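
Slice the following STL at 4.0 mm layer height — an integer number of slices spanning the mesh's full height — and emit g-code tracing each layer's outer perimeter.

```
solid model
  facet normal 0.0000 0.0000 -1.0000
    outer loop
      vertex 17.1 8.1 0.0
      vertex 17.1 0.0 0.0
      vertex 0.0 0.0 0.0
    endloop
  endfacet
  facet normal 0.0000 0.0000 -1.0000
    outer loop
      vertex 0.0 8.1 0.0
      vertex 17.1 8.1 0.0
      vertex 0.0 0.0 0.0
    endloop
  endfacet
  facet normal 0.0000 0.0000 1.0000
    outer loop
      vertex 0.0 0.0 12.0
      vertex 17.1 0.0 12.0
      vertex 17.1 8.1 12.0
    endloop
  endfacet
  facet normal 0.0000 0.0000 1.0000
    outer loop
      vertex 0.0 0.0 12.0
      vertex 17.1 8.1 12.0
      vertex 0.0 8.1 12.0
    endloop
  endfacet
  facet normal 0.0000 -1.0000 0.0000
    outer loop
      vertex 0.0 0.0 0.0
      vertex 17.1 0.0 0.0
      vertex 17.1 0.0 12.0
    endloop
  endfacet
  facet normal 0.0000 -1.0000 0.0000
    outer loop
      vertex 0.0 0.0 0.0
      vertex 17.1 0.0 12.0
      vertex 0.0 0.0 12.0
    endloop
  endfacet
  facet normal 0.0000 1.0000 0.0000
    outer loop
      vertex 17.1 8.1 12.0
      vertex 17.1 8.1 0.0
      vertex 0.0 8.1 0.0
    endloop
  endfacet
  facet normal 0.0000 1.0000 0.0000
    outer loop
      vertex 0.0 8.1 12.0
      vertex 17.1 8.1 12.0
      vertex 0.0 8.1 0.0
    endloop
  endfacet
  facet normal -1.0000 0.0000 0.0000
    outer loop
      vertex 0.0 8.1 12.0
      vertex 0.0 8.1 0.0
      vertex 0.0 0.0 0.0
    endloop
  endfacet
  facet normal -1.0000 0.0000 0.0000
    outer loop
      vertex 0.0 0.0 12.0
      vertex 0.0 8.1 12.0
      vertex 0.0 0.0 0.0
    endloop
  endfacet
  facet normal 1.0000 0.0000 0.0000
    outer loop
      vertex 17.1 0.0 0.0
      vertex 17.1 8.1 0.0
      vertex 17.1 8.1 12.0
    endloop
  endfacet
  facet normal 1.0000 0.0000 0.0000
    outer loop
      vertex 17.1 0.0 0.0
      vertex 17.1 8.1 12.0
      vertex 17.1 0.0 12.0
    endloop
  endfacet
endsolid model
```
; perimeter-only toolpath
G21 ; units = mm
G90 ; absolute positioning
G28 ; home
; layer 1
G0 Z4.0
G0 X0.0 Y0.0
G1 X17.1 Y0.0
G1 X17.1 Y8.1
G1 X0.0 Y8.1
G1 X0.0 Y0.0
; layer 2
G0 Z8.0
G0 X0.0 Y0.0
G1 X17.1 Y0.0
G1 X17.1 Y8.1
G1 X0.0 Y8.1
G1 X0.0 Y0.0
; layer 3
G0 Z12.0
G0 X0.0 Y0.0
G1 X17.1 Y0.0
G1 X17.1 Y8.1
G1 X0.0 Y8.1
G1 X0.0 Y0.0
M2 ; end

The solid is a rectangular box, roughly 17.1 × 8.1 mm footprint and 12 mm tall. Slicing at Δz = 4.0 mm — 3 equal slices spanning the solid's height, so layer i sits at z = i·h/3 — gives 3 non-empty perimeters. Each is a 4-segment closed polygon; G0 lifts to the layer z and rapids to the start vertex, then G1 traces the edges.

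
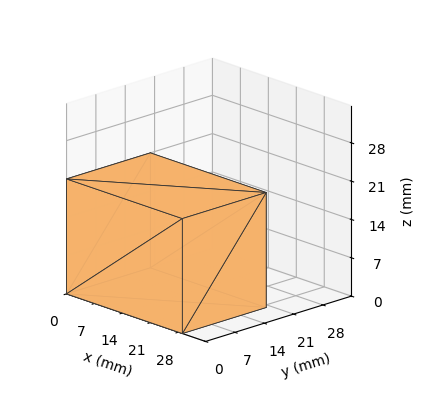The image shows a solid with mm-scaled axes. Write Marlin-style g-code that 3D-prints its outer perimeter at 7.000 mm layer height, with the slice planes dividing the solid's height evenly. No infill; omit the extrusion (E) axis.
Reading the render: the shape is a rectangular box, roughly 29 × 20 mm footprint and 21 mm tall (dimensions read to the nearest mm from the axis ticks). For the g-code, the solid's height is divided into equal slices at the stated Δz and each level perimeter traced with G1 moves after a G0 lift.

; perimeter-only toolpath
G21 ; units = mm
G90 ; absolute positioning
G28 ; home
; layer 1
G0 Z7.000
G0 X0.000 Y0.000
G1 X29.000 Y0.000
G1 X29.000 Y20.000
G1 X0.000 Y20.000
G1 X0.000 Y0.000
; layer 2
G0 Z14.000
G0 X0.000 Y0.000
G1 X29.000 Y0.000
G1 X29.000 Y20.000
G1 X0.000 Y20.000
G1 X0.000 Y0.000
; layer 3
G0 Z21.000
G0 X0.000 Y0.000
G1 X29.000 Y0.000
G1 X29.000 Y20.000
G1 X0.000 Y20.000
G1 X0.000 Y0.000
M2 ; end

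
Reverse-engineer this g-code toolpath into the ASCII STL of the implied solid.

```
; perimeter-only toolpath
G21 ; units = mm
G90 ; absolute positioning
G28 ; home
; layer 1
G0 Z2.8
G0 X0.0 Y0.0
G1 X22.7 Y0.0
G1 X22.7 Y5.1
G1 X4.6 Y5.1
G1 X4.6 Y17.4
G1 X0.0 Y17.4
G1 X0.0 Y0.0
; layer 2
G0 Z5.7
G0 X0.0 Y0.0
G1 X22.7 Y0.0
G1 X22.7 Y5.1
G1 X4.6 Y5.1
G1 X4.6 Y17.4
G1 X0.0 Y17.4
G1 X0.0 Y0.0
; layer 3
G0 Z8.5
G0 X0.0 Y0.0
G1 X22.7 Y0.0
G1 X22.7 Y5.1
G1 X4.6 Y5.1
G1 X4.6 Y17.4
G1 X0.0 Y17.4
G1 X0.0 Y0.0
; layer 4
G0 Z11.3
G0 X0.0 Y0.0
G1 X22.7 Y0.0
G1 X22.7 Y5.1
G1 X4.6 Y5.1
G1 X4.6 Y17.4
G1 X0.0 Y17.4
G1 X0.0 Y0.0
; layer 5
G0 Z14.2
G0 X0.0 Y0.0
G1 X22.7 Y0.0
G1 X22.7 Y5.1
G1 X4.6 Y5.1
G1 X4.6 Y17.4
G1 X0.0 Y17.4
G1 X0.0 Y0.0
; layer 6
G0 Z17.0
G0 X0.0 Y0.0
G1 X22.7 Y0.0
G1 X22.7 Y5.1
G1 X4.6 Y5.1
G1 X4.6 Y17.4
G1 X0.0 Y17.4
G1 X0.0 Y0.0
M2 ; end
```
solid part
  facet normal 0.0000 0.0000 -1.0000
    outer loop
      vertex 22.7 5.1 0.0
      vertex 22.7 0.0 0.0
      vertex 0.0 0.0 0.0
    endloop
  endfacet
  facet normal 0.0000 0.0000 -1.0000
    outer loop
      vertex 4.6 5.1 0.0
      vertex 22.7 5.1 0.0
      vertex 0.0 0.0 0.0
    endloop
  endfacet
  facet normal 0.0000 0.0000 -1.0000
    outer loop
      vertex 4.6 17.4 0.0
      vertex 4.6 5.1 0.0
      vertex 0.0 0.0 0.0
    endloop
  endfacet
  facet normal 0.0000 0.0000 -1.0000
    outer loop
      vertex 0.0 17.4 0.0
      vertex 4.6 17.4 0.0
      vertex 0.0 0.0 0.0
    endloop
  endfacet
  facet normal 0.0000 0.0000 1.0000
    outer loop
      vertex 0.0 0.0 17.0
      vertex 22.7 0.0 17.0
      vertex 22.7 5.1 17.0
    endloop
  endfacet
  facet normal 0.0000 0.0000 1.0000
    outer loop
      vertex 0.0 0.0 17.0
      vertex 22.7 5.1 17.0
      vertex 4.6 5.1 17.0
    endloop
  endfacet
  facet normal 0.0000 0.0000 1.0000
    outer loop
      vertex 0.0 0.0 17.0
      vertex 4.6 5.1 17.0
      vertex 4.6 17.4 17.0
    endloop
  endfacet
  facet normal 0.0000 0.0000 1.0000
    outer loop
      vertex 0.0 0.0 17.0
      vertex 4.6 17.4 17.0
      vertex 0.0 17.4 17.0
    endloop
  endfacet
  facet normal 0.0000 -1.0000 0.0000
    outer loop
      vertex 0.0 0.0 0.0
      vertex 22.7 0.0 0.0
      vertex 22.7 0.0 17.0
    endloop
  endfacet
  facet normal 0.0000 -1.0000 0.0000
    outer loop
      vertex 0.0 0.0 0.0
      vertex 22.7 0.0 17.0
      vertex 0.0 0.0 17.0
    endloop
  endfacet
  facet normal 1.0000 0.0000 0.0000
    outer loop
      vertex 22.7 0.0 0.0
      vertex 22.7 5.1 0.0
      vertex 22.7 5.1 17.0
    endloop
  endfacet
  facet normal 1.0000 0.0000 0.0000
    outer loop
      vertex 22.7 0.0 0.0
      vertex 22.7 5.1 17.0
      vertex 22.7 0.0 17.0
    endloop
  endfacet
  facet normal 0.0000 1.0000 0.0000
    outer loop
      vertex 22.7 5.1 0.0
      vertex 4.6 5.1 0.0
      vertex 4.6 5.1 17.0
    endloop
  endfacet
  facet normal 0.0000 1.0000 0.0000
    outer loop
      vertex 22.7 5.1 0.0
      vertex 4.6 5.1 17.0
      vertex 22.7 5.1 17.0
    endloop
  endfacet
  facet normal 1.0000 0.0000 0.0000
    outer loop
      vertex 4.6 5.1 0.0
      vertex 4.6 17.4 0.0
      vertex 4.6 17.4 17.0
    endloop
  endfacet
  facet normal 1.0000 0.0000 0.0000
    outer loop
      vertex 4.6 5.1 0.0
      vertex 4.6 17.4 17.0
      vertex 4.6 5.1 17.0
    endloop
  endfacet
  facet normal 0.0000 1.0000 0.0000
    outer loop
      vertex 4.6 17.4 0.0
      vertex 0.0 17.4 0.0
      vertex 0.0 17.4 17.0
    endloop
  endfacet
  facet normal 0.0000 1.0000 0.0000
    outer loop
      vertex 4.6 17.4 0.0
      vertex 0.0 17.4 17.0
      vertex 4.6 17.4 17.0
    endloop
  endfacet
  facet normal -1.0000 0.0000 0.0000
    outer loop
      vertex 0.0 17.4 0.0
      vertex 0.0 0.0 0.0
      vertex 0.0 0.0 17.0
    endloop
  endfacet
  facet normal -1.0000 0.0000 0.0000
    outer loop
      vertex 0.0 17.4 0.0
      vertex 0.0 0.0 17.0
      vertex 0.0 17.4 17.0
    endloop
  endfacet
endsolid part

The G0 Z moves step by Δz≈2.8 mm. Every layer's G1 loop is the same polygon, so the solid is a straight extrusion of it from z=0 to z≈17. Closing with flat bottom and top caps and triangulating gives 20 facets — an L-shaped prism: outer 22.7 × 17.4 mm, arm thicknesses ≈ 5.1 mm (horizontal) and 4.6 mm (vertical), extruded 17 mm in z.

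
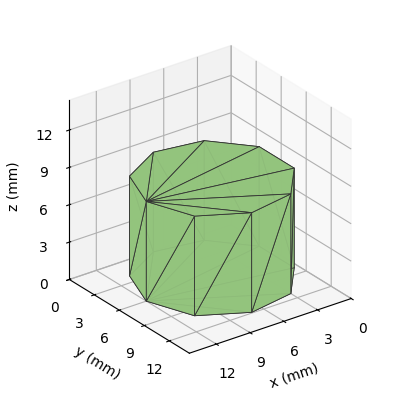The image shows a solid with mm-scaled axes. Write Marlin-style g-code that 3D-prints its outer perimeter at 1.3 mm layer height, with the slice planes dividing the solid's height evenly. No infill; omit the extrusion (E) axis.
Reading the render: the shape is a regular 9-sided prism (a cylinder approximated with 9 flat sides), circumscribed radius ≈ 6 mm, height ≈ 8 mm (dimensions read to the nearest mm from the axis ticks). For the g-code, the solid's height is divided into equal slices at the stated Δz and each level perimeter traced with G1 moves after a G0 lift.

; perimeter-only toolpath
G21 ; units = mm
G90 ; absolute positioning
G28 ; home
; layer 1
G0 Z1.3
G0 X12.0 Y6.0
G1 X10.6 Y9.9
G1 X7.0 Y11.9
G1 X3.0 Y11.2
G1 X0.4 Y8.1
G1 X0.4 Y3.9
G1 X3.0 Y0.8
G1 X7.0 Y0.1
G1 X10.6 Y2.1
G1 X12.0 Y6.0
; layer 2
G0 Z2.7
G0 X12.0 Y6.0
G1 X10.6 Y9.9
G1 X7.0 Y11.9
G1 X3.0 Y11.2
G1 X0.4 Y8.1
G1 X0.4 Y3.9
G1 X3.0 Y0.8
G1 X7.0 Y0.1
G1 X10.6 Y2.1
G1 X12.0 Y6.0
; layer 3
G0 Z4.0
G0 X12.0 Y6.0
G1 X10.6 Y9.9
G1 X7.0 Y11.9
G1 X3.0 Y11.2
G1 X0.4 Y8.1
G1 X0.4 Y3.9
G1 X3.0 Y0.8
G1 X7.0 Y0.1
G1 X10.6 Y2.1
G1 X12.0 Y6.0
; layer 4
G0 Z5.3
G0 X12.0 Y6.0
G1 X10.6 Y9.9
G1 X7.0 Y11.9
G1 X3.0 Y11.2
G1 X0.4 Y8.1
G1 X0.4 Y3.9
G1 X3.0 Y0.8
G1 X7.0 Y0.1
G1 X10.6 Y2.1
G1 X12.0 Y6.0
; layer 5
G0 Z6.7
G0 X12.0 Y6.0
G1 X10.6 Y9.9
G1 X7.0 Y11.9
G1 X3.0 Y11.2
G1 X0.4 Y8.1
G1 X0.4 Y3.9
G1 X3.0 Y0.8
G1 X7.0 Y0.1
G1 X10.6 Y2.1
G1 X12.0 Y6.0
; layer 6
G0 Z8.0
G0 X12.0 Y6.0
G1 X10.6 Y9.9
G1 X7.0 Y11.9
G1 X3.0 Y11.2
G1 X0.4 Y8.1
G1 X0.4 Y3.9
G1 X3.0 Y0.8
G1 X7.0 Y0.1
G1 X10.6 Y2.1
G1 X12.0 Y6.0
M2 ; end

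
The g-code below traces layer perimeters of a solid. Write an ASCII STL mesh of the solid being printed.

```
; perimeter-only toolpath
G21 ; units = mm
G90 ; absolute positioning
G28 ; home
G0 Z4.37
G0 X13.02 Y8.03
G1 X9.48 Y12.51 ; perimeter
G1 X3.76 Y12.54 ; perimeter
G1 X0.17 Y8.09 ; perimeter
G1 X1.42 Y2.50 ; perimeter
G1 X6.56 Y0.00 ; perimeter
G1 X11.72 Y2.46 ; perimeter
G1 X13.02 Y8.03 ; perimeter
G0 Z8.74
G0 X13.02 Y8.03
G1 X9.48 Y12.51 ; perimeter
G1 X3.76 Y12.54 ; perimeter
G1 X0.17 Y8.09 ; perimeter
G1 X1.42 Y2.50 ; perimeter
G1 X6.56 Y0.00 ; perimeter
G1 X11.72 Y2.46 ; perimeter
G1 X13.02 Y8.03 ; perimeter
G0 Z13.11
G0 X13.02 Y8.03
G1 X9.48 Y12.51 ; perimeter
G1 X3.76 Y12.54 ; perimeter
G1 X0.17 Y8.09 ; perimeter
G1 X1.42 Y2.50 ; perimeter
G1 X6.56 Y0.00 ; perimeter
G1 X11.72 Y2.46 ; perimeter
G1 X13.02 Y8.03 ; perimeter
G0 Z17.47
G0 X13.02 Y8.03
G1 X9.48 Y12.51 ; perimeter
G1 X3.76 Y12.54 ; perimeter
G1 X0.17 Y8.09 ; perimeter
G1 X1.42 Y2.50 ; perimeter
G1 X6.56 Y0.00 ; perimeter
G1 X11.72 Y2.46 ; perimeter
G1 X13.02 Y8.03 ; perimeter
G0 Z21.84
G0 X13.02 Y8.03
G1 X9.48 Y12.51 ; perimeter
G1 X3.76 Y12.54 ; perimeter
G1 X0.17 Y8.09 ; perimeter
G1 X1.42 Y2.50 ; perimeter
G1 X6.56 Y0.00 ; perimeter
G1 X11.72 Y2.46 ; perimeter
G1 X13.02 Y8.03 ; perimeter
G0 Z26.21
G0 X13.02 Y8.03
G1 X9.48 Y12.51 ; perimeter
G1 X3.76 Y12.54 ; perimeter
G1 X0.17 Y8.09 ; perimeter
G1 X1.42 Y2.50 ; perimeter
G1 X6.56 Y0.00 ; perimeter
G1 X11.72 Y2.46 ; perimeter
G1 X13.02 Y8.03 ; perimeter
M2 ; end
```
solid part
  facet normal 0.0000 0.0000 -1.0000
    outer loop
      vertex 3.76 12.54 0.00
      vertex 9.48 12.51 0.00
      vertex 13.02 8.03 0.00
    endloop
  endfacet
  facet normal 0.0000 0.0000 -1.0000
    outer loop
      vertex 0.17 8.09 0.00
      vertex 3.76 12.54 0.00
      vertex 13.02 8.03 0.00
    endloop
  endfacet
  facet normal 0.0000 0.0000 -1.0000
    outer loop
      vertex 1.42 2.50 0.00
      vertex 0.17 8.09 0.00
      vertex 13.02 8.03 0.00
    endloop
  endfacet
  facet normal 0.0000 0.0000 -1.0000
    outer loop
      vertex 6.56 0.00 0.00
      vertex 1.42 2.50 0.00
      vertex 13.02 8.03 0.00
    endloop
  endfacet
  facet normal 0.0000 0.0000 -1.0000
    outer loop
      vertex 11.72 2.46 0.00
      vertex 6.56 0.00 0.00
      vertex 13.02 8.03 0.00
    endloop
  endfacet
  facet normal 0.0000 0.0000 1.0000
    outer loop
      vertex 13.02 8.03 26.21
      vertex 9.48 12.51 26.21
      vertex 3.76 12.54 26.21
    endloop
  endfacet
  facet normal 0.0000 0.0000 1.0000
    outer loop
      vertex 13.02 8.03 26.21
      vertex 3.76 12.54 26.21
      vertex 0.17 8.09 26.21
    endloop
  endfacet
  facet normal 0.0000 0.0000 1.0000
    outer loop
      vertex 13.02 8.03 26.21
      vertex 0.17 8.09 26.21
      vertex 1.42 2.50 26.21
    endloop
  endfacet
  facet normal 0.0000 0.0000 1.0000
    outer loop
      vertex 13.02 8.03 26.21
      vertex 1.42 2.50 26.21
      vertex 6.56 0.00 26.21
    endloop
  endfacet
  facet normal 0.0000 0.0000 1.0000
    outer loop
      vertex 13.02 8.03 26.21
      vertex 6.56 0.00 26.21
      vertex 11.72 2.46 26.21
    endloop
  endfacet
  facet normal 0.7846 0.6200 0.0000
    outer loop
      vertex 13.02 8.03 0.00
      vertex 9.48 12.51 0.00
      vertex 9.48 12.51 26.21
    endloop
  endfacet
  facet normal 0.7846 0.6200 0.0000
    outer loop
      vertex 13.02 8.03 0.00
      vertex 9.48 12.51 26.21
      vertex 13.02 8.03 26.21
    endloop
  endfacet
  facet normal 0.0052 1.0000 0.0000
    outer loop
      vertex 9.48 12.51 0.00
      vertex 3.76 12.54 0.00
      vertex 3.76 12.54 26.21
    endloop
  endfacet
  facet normal 0.0052 1.0000 0.0000
    outer loop
      vertex 9.48 12.51 0.00
      vertex 3.76 12.54 26.21
      vertex 9.48 12.51 26.21
    endloop
  endfacet
  facet normal -0.7783 0.6279 0.0000
    outer loop
      vertex 3.76 12.54 0.00
      vertex 0.17 8.09 0.00
      vertex 0.17 8.09 26.21
    endloop
  endfacet
  facet normal -0.7783 0.6279 0.0000
    outer loop
      vertex 3.76 12.54 0.00
      vertex 0.17 8.09 26.21
      vertex 3.76 12.54 26.21
    endloop
  endfacet
  facet normal -0.9759 -0.2182 0.0000
    outer loop
      vertex 0.17 8.09 0.00
      vertex 1.42 2.50 0.00
      vertex 1.42 2.50 26.21
    endloop
  endfacet
  facet normal -0.9759 -0.2182 0.0000
    outer loop
      vertex 0.17 8.09 0.00
      vertex 1.42 2.50 26.21
      vertex 0.17 8.09 26.21
    endloop
  endfacet
  facet normal -0.4374 -0.8993 0.0000
    outer loop
      vertex 1.42 2.50 0.00
      vertex 6.56 0.00 0.00
      vertex 6.56 0.00 26.21
    endloop
  endfacet
  facet normal -0.4374 -0.8993 0.0000
    outer loop
      vertex 1.42 2.50 0.00
      vertex 6.56 0.00 26.21
      vertex 1.42 2.50 26.21
    endloop
  endfacet
  facet normal 0.4303 -0.9027 0.0000
    outer loop
      vertex 6.56 0.00 0.00
      vertex 11.72 2.46 0.00
      vertex 11.72 2.46 26.21
    endloop
  endfacet
  facet normal 0.4303 -0.9027 0.0000
    outer loop
      vertex 6.56 0.00 0.00
      vertex 11.72 2.46 26.21
      vertex 6.56 0.00 26.21
    endloop
  endfacet
  facet normal 0.9738 -0.2273 0.0000
    outer loop
      vertex 11.72 2.46 0.00
      vertex 13.02 8.03 0.00
      vertex 13.02 8.03 26.21
    endloop
  endfacet
  facet normal 0.9738 -0.2273 0.0000
    outer loop
      vertex 11.72 2.46 0.00
      vertex 13.02 8.03 26.21
      vertex 11.72 2.46 26.21
    endloop
  endfacet
endsolid part

The G0 Z moves step by Δz≈4.37 mm. Every layer's G1 loop is the same polygon, so the solid is a straight extrusion of it from z=0 to z≈26.2. Closing with flat bottom and top caps and triangulating gives 24 facets — a regular 7-sided prism (a cylinder approximated with 7 flat sides), circumscribed radius ≈ 6.59 mm, height ≈ 26.2 mm.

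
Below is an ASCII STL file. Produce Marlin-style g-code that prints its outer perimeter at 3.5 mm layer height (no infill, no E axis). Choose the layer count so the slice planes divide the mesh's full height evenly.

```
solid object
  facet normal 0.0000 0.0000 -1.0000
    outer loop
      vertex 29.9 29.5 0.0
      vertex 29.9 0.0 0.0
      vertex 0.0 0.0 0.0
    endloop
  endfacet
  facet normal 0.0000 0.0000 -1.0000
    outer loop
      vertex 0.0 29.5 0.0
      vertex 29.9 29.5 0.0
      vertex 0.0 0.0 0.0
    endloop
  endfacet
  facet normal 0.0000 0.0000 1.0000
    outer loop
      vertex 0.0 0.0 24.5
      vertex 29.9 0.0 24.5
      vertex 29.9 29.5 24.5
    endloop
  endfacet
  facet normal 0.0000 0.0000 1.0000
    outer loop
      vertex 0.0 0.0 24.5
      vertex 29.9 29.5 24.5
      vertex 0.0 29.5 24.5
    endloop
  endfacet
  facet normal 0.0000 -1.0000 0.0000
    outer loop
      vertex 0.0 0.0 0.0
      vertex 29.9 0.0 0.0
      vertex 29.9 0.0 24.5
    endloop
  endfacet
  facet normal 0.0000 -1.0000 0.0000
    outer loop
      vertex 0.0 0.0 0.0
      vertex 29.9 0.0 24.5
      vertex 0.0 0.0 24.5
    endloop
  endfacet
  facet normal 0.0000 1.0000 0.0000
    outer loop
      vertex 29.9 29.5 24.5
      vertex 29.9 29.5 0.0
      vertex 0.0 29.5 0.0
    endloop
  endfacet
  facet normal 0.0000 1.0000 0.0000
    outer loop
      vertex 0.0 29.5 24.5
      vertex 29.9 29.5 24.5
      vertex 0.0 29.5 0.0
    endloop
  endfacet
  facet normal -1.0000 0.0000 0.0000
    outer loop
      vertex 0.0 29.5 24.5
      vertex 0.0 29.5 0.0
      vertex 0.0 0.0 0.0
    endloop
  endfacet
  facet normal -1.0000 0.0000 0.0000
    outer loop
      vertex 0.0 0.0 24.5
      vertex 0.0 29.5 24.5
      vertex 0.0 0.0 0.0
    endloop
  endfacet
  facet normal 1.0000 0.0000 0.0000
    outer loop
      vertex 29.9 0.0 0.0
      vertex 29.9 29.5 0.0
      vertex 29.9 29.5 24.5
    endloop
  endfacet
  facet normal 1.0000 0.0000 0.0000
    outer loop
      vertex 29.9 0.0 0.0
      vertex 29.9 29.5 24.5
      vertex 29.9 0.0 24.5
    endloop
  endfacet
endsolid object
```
; perimeter-only toolpath
G21 ; units = mm
G90 ; absolute positioning
G28 ; home
; layer 1
G0 Z3.5
G0 X0.0 Y0.0
G1 X29.9 Y0.0
G1 X29.9 Y29.5
G1 X0.0 Y29.5
G1 X0.0 Y0.0
; layer 2
G0 Z7.0
G0 X0.0 Y0.0
G1 X29.9 Y0.0
G1 X29.9 Y29.5
G1 X0.0 Y29.5
G1 X0.0 Y0.0
; layer 3
G0 Z10.5
G0 X0.0 Y0.0
G1 X29.9 Y0.0
G1 X29.9 Y29.5
G1 X0.0 Y29.5
G1 X0.0 Y0.0
; layer 4
G0 Z14.0
G0 X0.0 Y0.0
G1 X29.9 Y0.0
G1 X29.9 Y29.5
G1 X0.0 Y29.5
G1 X0.0 Y0.0
; layer 5
G0 Z17.5
G0 X0.0 Y0.0
G1 X29.9 Y0.0
G1 X29.9 Y29.5
G1 X0.0 Y29.5
G1 X0.0 Y0.0
; layer 6
G0 Z21.0
G0 X0.0 Y0.0
G1 X29.9 Y0.0
G1 X29.9 Y29.5
G1 X0.0 Y29.5
G1 X0.0 Y0.0
; layer 7
G0 Z24.5
G0 X0.0 Y0.0
G1 X29.9 Y0.0
G1 X29.9 Y29.5
G1 X0.0 Y29.5
G1 X0.0 Y0.0
M2 ; end

The solid is a rectangular box, roughly 29.9 × 29.5 mm footprint and 24.5 mm tall. Slicing at Δz = 3.5 mm — 7 equal slices spanning the solid's height, so layer i sits at z = i·h/7 — gives 7 non-empty perimeters. Each is a 4-segment closed polygon; G0 lifts to the layer z and rapids to the start vertex, then G1 traces the edges.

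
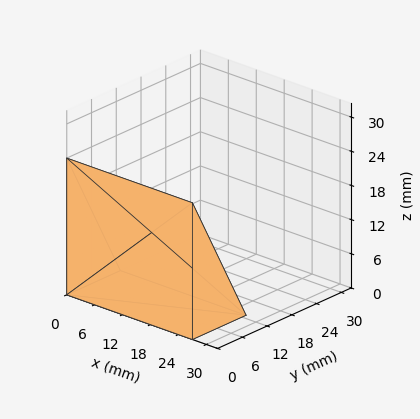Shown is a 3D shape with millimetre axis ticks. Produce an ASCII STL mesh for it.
Reading the render: the shape is a wedge (ramp): 27 × 13 mm base, rising to 24 mm along the y=0 edge and sloping linearly to z=0 at y=13 (dimensions read to the nearest mm from the axis ticks). For the STL, each face is triangulated and given an outward normal.

solid part
  facet normal 0.0000 0.0000 -1.0000
    outer loop
      vertex 27.0 13.0 0.0
      vertex 27.0 0.0 0.0
      vertex 0.0 0.0 0.0
    endloop
  endfacet
  facet normal 0.0000 0.0000 -1.0000
    outer loop
      vertex 0.0 13.0 0.0
      vertex 27.0 13.0 0.0
      vertex 0.0 0.0 0.0
    endloop
  endfacet
  facet normal 0.0000 -1.0000 0.0000
    outer loop
      vertex 0.0 0.0 0.0
      vertex 27.0 0.0 0.0
      vertex 27.0 0.0 24.0
    endloop
  endfacet
  facet normal 0.0000 -1.0000 0.0000
    outer loop
      vertex 0.0 0.0 0.0
      vertex 27.0 0.0 24.0
      vertex 0.0 0.0 24.0
    endloop
  endfacet
  facet normal 0.0000 0.8793 0.4763
    outer loop
      vertex 0.0 0.0 24.0
      vertex 27.0 0.0 24.0
      vertex 27.0 13.0 0.0
    endloop
  endfacet
  facet normal 0.0000 0.8793 0.4763
    outer loop
      vertex 0.0 0.0 24.0
      vertex 27.0 13.0 0.0
      vertex 0.0 13.0 0.0
    endloop
  endfacet
  facet normal -1.0000 0.0000 0.0000
    outer loop
      vertex 0.0 0.0 24.0
      vertex 0.0 13.0 0.0
      vertex 0.0 0.0 0.0
    endloop
  endfacet
  facet normal 1.0000 0.0000 0.0000
    outer loop
      vertex 27.0 0.0 0.0
      vertex 27.0 13.0 0.0
      vertex 27.0 0.0 24.0
    endloop
  endfacet
endsolid part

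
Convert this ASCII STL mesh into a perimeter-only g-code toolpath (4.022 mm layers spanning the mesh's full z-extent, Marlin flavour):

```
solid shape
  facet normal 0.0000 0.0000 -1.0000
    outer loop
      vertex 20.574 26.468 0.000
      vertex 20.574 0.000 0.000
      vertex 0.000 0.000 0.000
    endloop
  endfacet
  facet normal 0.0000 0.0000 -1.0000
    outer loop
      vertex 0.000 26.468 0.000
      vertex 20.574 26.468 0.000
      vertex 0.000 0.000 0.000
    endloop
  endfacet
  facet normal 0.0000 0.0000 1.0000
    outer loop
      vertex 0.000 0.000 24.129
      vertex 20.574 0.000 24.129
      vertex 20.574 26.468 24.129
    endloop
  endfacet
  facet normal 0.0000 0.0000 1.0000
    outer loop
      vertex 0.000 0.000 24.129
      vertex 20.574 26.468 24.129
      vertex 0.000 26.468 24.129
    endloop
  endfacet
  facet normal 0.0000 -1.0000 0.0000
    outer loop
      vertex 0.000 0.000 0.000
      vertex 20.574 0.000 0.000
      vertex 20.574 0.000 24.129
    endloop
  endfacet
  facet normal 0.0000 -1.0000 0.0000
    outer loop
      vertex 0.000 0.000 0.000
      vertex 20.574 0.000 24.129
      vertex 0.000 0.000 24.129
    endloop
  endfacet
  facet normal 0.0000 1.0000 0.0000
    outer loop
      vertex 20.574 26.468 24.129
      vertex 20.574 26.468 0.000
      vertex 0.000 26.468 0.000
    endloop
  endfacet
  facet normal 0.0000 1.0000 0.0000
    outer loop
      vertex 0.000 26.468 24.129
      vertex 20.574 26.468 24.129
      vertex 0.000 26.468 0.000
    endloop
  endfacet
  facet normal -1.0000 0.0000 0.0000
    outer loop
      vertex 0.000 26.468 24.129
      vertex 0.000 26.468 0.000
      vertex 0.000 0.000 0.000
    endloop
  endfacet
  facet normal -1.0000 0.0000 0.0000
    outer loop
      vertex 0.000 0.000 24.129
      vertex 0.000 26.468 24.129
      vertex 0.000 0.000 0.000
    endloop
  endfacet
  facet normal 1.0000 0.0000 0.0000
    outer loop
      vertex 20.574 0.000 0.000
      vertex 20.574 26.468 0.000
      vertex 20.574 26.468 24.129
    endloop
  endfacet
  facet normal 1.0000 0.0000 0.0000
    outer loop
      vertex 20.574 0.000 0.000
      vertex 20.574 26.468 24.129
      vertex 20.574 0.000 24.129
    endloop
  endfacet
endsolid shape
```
; perimeter-only toolpath
G21 ; units = mm
G90 ; absolute positioning
G28 ; home
; layer 1
G0 Z4.022
G0 X0.000 Y0.000
G1 X20.574 Y0.000
G1 X20.574 Y26.468
G1 X0.000 Y26.468
G1 X0.000 Y0.000
; layer 2
G0 Z8.043
G0 X0.000 Y0.000
G1 X20.574 Y0.000
G1 X20.574 Y26.468
G1 X0.000 Y26.468
G1 X0.000 Y0.000
; layer 3
G0 Z12.065
G0 X0.000 Y0.000
G1 X20.574 Y0.000
G1 X20.574 Y26.468
G1 X0.000 Y26.468
G1 X0.000 Y0.000
; layer 4
G0 Z16.086
G0 X0.000 Y0.000
G1 X20.574 Y0.000
G1 X20.574 Y26.468
G1 X0.000 Y26.468
G1 X0.000 Y0.000
; layer 5
G0 Z20.108
G0 X0.000 Y0.000
G1 X20.574 Y0.000
G1 X20.574 Y26.468
G1 X0.000 Y26.468
G1 X0.000 Y0.000
; layer 6
G0 Z24.129
G0 X0.000 Y0.000
G1 X20.574 Y0.000
G1 X20.574 Y26.468
G1 X0.000 Y26.468
G1 X0.000 Y0.000
M2 ; end

The solid is a rectangular box, roughly 20.6 × 26.5 mm footprint and 24.1 mm tall. Slicing at Δz = 4.022 mm — 6 equal slices spanning the solid's height, so layer i sits at z = i·h/6 — gives 6 non-empty perimeters. Each is a 4-segment closed polygon; G0 lifts to the layer z and rapids to the start vertex, then G1 traces the edges.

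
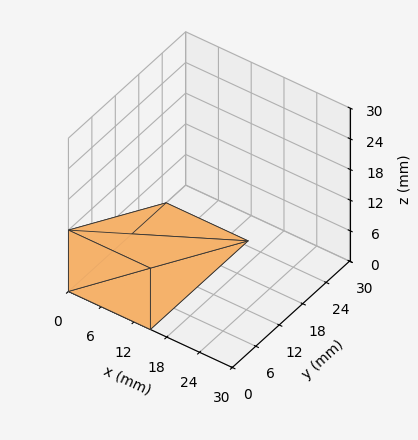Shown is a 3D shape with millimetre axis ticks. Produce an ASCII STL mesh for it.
Reading the render: the shape is a wedge (ramp): 15 × 25 mm base, rising to 12 mm along the y=0 edge and sloping linearly to z=0 at y=25 (dimensions read to the nearest mm from the axis ticks). For the STL, each face is triangulated and given an outward normal.

solid part
  facet normal 0.0000 0.0000 -1.0000
    outer loop
      vertex 15.000 25.000 0.000
      vertex 15.000 0.000 0.000
      vertex 0.000 0.000 0.000
    endloop
  endfacet
  facet normal 0.0000 0.0000 -1.0000
    outer loop
      vertex 0.000 25.000 0.000
      vertex 15.000 25.000 0.000
      vertex 0.000 0.000 0.000
    endloop
  endfacet
  facet normal 0.0000 -1.0000 0.0000
    outer loop
      vertex 0.000 0.000 0.000
      vertex 15.000 0.000 0.000
      vertex 15.000 0.000 12.000
    endloop
  endfacet
  facet normal 0.0000 -1.0000 0.0000
    outer loop
      vertex 0.000 0.000 0.000
      vertex 15.000 0.000 12.000
      vertex 0.000 0.000 12.000
    endloop
  endfacet
  facet normal 0.0000 0.4327 0.9015
    outer loop
      vertex 0.000 0.000 12.000
      vertex 15.000 0.000 12.000
      vertex 15.000 25.000 0.000
    endloop
  endfacet
  facet normal 0.0000 0.4327 0.9015
    outer loop
      vertex 0.000 0.000 12.000
      vertex 15.000 25.000 0.000
      vertex 0.000 25.000 0.000
    endloop
  endfacet
  facet normal -1.0000 0.0000 0.0000
    outer loop
      vertex 0.000 0.000 12.000
      vertex 0.000 25.000 0.000
      vertex 0.000 0.000 0.000
    endloop
  endfacet
  facet normal 1.0000 0.0000 0.0000
    outer loop
      vertex 15.000 0.000 0.000
      vertex 15.000 25.000 0.000
      vertex 15.000 0.000 12.000
    endloop
  endfacet
endsolid part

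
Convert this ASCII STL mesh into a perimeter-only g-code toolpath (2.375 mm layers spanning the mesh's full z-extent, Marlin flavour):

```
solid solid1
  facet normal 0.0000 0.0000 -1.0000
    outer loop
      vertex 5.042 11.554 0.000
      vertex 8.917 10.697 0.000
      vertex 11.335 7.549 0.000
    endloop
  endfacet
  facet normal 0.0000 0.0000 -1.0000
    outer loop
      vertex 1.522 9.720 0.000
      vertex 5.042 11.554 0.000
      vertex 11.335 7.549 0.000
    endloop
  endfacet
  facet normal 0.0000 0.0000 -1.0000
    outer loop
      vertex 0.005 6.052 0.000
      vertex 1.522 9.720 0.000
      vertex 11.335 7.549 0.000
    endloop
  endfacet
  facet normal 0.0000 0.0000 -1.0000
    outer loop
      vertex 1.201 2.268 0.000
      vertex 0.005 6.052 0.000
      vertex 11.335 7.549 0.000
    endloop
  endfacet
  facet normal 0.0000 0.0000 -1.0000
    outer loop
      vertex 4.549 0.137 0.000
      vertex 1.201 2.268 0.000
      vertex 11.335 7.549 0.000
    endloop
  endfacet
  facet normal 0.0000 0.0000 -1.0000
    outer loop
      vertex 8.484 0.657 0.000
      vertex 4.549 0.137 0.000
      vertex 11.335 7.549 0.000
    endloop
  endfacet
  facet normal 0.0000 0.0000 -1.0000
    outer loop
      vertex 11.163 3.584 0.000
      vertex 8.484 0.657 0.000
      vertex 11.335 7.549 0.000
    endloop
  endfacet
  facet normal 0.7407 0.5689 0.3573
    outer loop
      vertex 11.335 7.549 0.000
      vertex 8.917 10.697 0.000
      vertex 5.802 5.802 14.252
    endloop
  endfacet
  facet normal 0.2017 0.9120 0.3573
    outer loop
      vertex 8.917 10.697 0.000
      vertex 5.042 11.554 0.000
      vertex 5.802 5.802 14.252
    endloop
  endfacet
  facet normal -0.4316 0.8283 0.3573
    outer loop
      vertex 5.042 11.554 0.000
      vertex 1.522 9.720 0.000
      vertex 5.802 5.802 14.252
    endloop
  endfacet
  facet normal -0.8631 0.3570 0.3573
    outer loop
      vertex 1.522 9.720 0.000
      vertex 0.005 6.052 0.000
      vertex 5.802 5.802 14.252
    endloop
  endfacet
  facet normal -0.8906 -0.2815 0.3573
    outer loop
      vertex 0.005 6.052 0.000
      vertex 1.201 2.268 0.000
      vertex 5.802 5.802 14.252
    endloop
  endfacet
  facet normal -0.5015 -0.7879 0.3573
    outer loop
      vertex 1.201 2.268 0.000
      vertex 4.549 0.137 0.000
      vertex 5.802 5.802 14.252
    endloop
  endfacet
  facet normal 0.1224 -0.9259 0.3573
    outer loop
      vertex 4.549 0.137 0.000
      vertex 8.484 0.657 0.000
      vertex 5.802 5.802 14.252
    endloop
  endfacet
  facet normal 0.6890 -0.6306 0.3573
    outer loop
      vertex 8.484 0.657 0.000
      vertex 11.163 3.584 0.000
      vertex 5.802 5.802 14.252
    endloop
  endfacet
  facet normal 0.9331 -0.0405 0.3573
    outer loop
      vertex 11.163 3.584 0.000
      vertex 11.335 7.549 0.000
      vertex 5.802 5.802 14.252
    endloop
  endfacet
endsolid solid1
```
; perimeter-only toolpath
G21 ; units = mm
G90 ; absolute positioning
G28 ; home
; layer 1
G0 Z2.375
G0 X10.413 Y7.258
G1 X8.398 Y9.881
G1 X5.169 Y10.595
G1 X2.235 Y9.067
G1 X0.971 Y6.010
G1 X1.968 Y2.857
G1 X4.758 Y1.081
G1 X8.037 Y1.514
G1 X10.270 Y3.954
G1 X10.413 Y7.258
; layer 2
G0 Z4.751
G0 X9.491 Y6.967
G1 X7.879 Y9.065
G1 X5.295 Y9.637
G1 X2.949 Y8.414
G1 X1.937 Y5.969
G1 X2.735 Y3.446
G1 X4.967 Y2.025
G1 X7.590 Y2.372
G1 X9.376 Y4.323
G1 X9.491 Y6.967
; layer 3
G0 Z7.126
G0 X8.569 Y6.675
G1 X7.359 Y8.249
G1 X5.422 Y8.678
G1 X3.662 Y7.761
G1 X2.903 Y5.927
G1 X3.502 Y4.035
G1 X5.175 Y2.970
G1 X7.143 Y3.229
G1 X8.482 Y4.693
G1 X8.569 Y6.675
; layer 4
G0 Z9.501
G0 X7.646 Y6.384
G1 X6.840 Y7.434
G1 X5.549 Y7.719
G1 X4.375 Y7.108
G1 X3.870 Y5.885
G1 X4.268 Y4.624
G1 X5.384 Y3.914
G1 X6.696 Y4.087
G1 X7.589 Y5.063
G1 X7.646 Y6.384
; layer 5
G0 Z11.877
G0 X6.724 Y6.093
G1 X6.321 Y6.618
G1 X5.675 Y6.761
G1 X5.089 Y6.455
G1 X4.836 Y5.844
G1 X5.035 Y5.213
G1 X5.593 Y4.858
G1 X6.249 Y4.944
G1 X6.696 Y5.432
G1 X6.724 Y6.093
M2 ; end

The solid is a regular 9-sided pyramid, base circumscribed radius ≈ 5.8 mm, apex at z ≈ 14.3 mm. Slicing at Δz = 2.375 mm — 6 equal slices spanning the solid's height, so layer i sits at z = i·h/6 — gives 5 non-empty perimeters. Each is a 9-segment closed polygon; G0 lifts to the layer z and rapids to the start vertex, then G1 traces the edges. The cross-section shrinks linearly with z (the slice at the apex is degenerate and omitted).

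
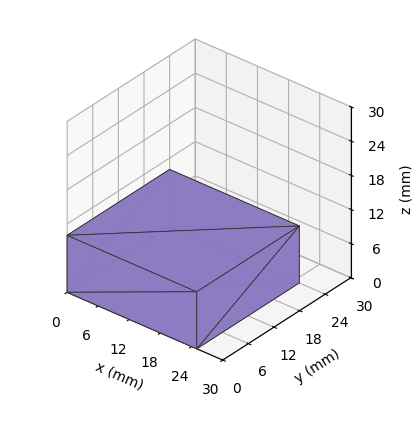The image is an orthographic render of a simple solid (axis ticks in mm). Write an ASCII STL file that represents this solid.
Reading the render: the shape is a rectangular box, roughly 25 × 24 mm footprint and 10 mm tall (dimensions read to the nearest mm from the axis ticks). For the STL, each face is triangulated and given an outward normal.

solid part
  facet normal 0.0000 0.0000 -1.0000
    outer loop
      vertex 25.0 24.0 0.0
      vertex 25.0 0.0 0.0
      vertex 0.0 0.0 0.0
    endloop
  endfacet
  facet normal 0.0000 0.0000 -1.0000
    outer loop
      vertex 0.0 24.0 0.0
      vertex 25.0 24.0 0.0
      vertex 0.0 0.0 0.0
    endloop
  endfacet
  facet normal 0.0000 0.0000 1.0000
    outer loop
      vertex 0.0 0.0 10.0
      vertex 25.0 0.0 10.0
      vertex 25.0 24.0 10.0
    endloop
  endfacet
  facet normal 0.0000 0.0000 1.0000
    outer loop
      vertex 0.0 0.0 10.0
      vertex 25.0 24.0 10.0
      vertex 0.0 24.0 10.0
    endloop
  endfacet
  facet normal 0.0000 -1.0000 0.0000
    outer loop
      vertex 0.0 0.0 0.0
      vertex 25.0 0.0 0.0
      vertex 25.0 0.0 10.0
    endloop
  endfacet
  facet normal 0.0000 -1.0000 0.0000
    outer loop
      vertex 0.0 0.0 0.0
      vertex 25.0 0.0 10.0
      vertex 0.0 0.0 10.0
    endloop
  endfacet
  facet normal 0.0000 1.0000 0.0000
    outer loop
      vertex 25.0 24.0 10.0
      vertex 25.0 24.0 0.0
      vertex 0.0 24.0 0.0
    endloop
  endfacet
  facet normal 0.0000 1.0000 0.0000
    outer loop
      vertex 0.0 24.0 10.0
      vertex 25.0 24.0 10.0
      vertex 0.0 24.0 0.0
    endloop
  endfacet
  facet normal -1.0000 0.0000 0.0000
    outer loop
      vertex 0.0 24.0 10.0
      vertex 0.0 24.0 0.0
      vertex 0.0 0.0 0.0
    endloop
  endfacet
  facet normal -1.0000 0.0000 0.0000
    outer loop
      vertex 0.0 0.0 10.0
      vertex 0.0 24.0 10.0
      vertex 0.0 0.0 0.0
    endloop
  endfacet
  facet normal 1.0000 0.0000 0.0000
    outer loop
      vertex 25.0 0.0 0.0
      vertex 25.0 24.0 0.0
      vertex 25.0 24.0 10.0
    endloop
  endfacet
  facet normal 1.0000 0.0000 0.0000
    outer loop
      vertex 25.0 0.0 0.0
      vertex 25.0 24.0 10.0
      vertex 25.0 0.0 10.0
    endloop
  endfacet
endsolid part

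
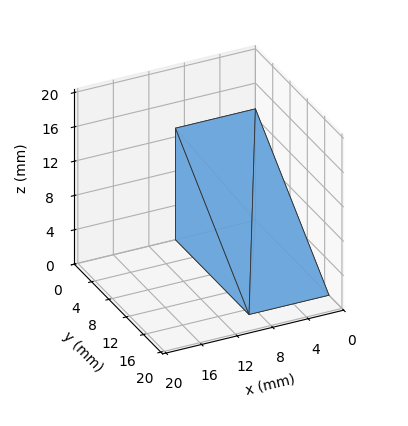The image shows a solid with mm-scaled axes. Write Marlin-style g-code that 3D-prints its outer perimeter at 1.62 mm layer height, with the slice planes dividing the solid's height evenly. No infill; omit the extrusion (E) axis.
Reading the render: the shape is a wedge (ramp): 9 × 17 mm base, rising to 13 mm along the y=0 edge and sloping linearly to z=0 at y=17 (dimensions read to the nearest mm from the axis ticks). For the g-code, the solid's height is divided into equal slices at the stated Δz and each level perimeter traced with G1 moves after a G0 lift.

; perimeter-only toolpath
G21 ; units = mm
G90 ; absolute positioning
G28 ; home
; layer 1
G0 Z1.62
G0 X0.00 Y0.00
G1 X9.00 Y0.00
G1 X9.00 Y14.88
G1 X0.00 Y14.88
G1 X0.00 Y0.00
; layer 2
G0 Z3.25
G0 X0.00 Y0.00
G1 X9.00 Y0.00
G1 X9.00 Y12.75
G1 X0.00 Y12.75
G1 X0.00 Y0.00
; layer 3
G0 Z4.88
G0 X0.00 Y0.00
G1 X9.00 Y0.00
G1 X9.00 Y10.62
G1 X0.00 Y10.62
G1 X0.00 Y0.00
; layer 4
G0 Z6.50
G0 X0.00 Y0.00
G1 X9.00 Y0.00
G1 X9.00 Y8.50
G1 X0.00 Y8.50
G1 X0.00 Y0.00
; layer 5
G0 Z8.12
G0 X0.00 Y0.00
G1 X9.00 Y0.00
G1 X9.00 Y6.38
G1 X0.00 Y6.38
G1 X0.00 Y0.00
; layer 6
G0 Z9.75
G0 X0.00 Y0.00
G1 X9.00 Y0.00
G1 X9.00 Y4.25
G1 X0.00 Y4.25
G1 X0.00 Y0.00
; layer 7
G0 Z11.38
G0 X0.00 Y0.00
G1 X9.00 Y0.00
G1 X9.00 Y2.12
G1 X0.00 Y2.12
G1 X0.00 Y0.00
M2 ; end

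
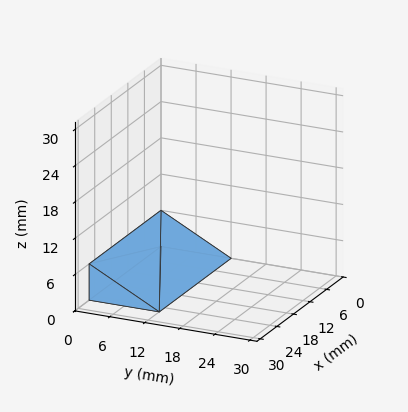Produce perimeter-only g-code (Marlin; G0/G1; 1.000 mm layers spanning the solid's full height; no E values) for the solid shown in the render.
Reading the render: the shape is a wedge (ramp): 26 × 12 mm base, rising to 6 mm along the y=0 edge and sloping linearly to z=0 at y=12 (dimensions read to the nearest mm from the axis ticks). For the g-code, the solid's height is divided into equal slices at the stated Δz and each level perimeter traced with G1 moves after a G0 lift.

; perimeter-only toolpath
G21 ; units = mm
G90 ; absolute positioning
G28 ; home
; layer 1
G0 Z1.000
G0 X0.000 Y0.000
G1 X26.000 Y0.000
G1 X26.000 Y10.000
G1 X0.000 Y10.000
G1 X0.000 Y0.000
; layer 2
G0 Z2.000
G0 X0.000 Y0.000
G1 X26.000 Y0.000
G1 X26.000 Y8.000
G1 X0.000 Y8.000
G1 X0.000 Y0.000
; layer 3
G0 Z3.000
G0 X0.000 Y0.000
G1 X26.000 Y0.000
G1 X26.000 Y6.000
G1 X0.000 Y6.000
G1 X0.000 Y0.000
; layer 4
G0 Z4.000
G0 X0.000 Y0.000
G1 X26.000 Y0.000
G1 X26.000 Y4.000
G1 X0.000 Y4.000
G1 X0.000 Y0.000
; layer 5
G0 Z5.000
G0 X0.000 Y0.000
G1 X26.000 Y0.000
G1 X26.000 Y2.000
G1 X0.000 Y2.000
G1 X0.000 Y0.000
M2 ; end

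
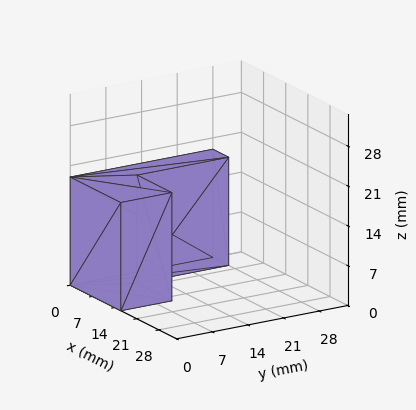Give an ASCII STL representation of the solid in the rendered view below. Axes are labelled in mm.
Reading the render: the shape is an L-shaped prism: outer 16 × 28 mm, arm thicknesses ≈ 10 mm (horizontal) and 5 mm (vertical), extruded 19 mm in z (dimensions read to the nearest mm from the axis ticks). For the STL, each face is triangulated and given an outward normal.

solid part
  facet normal 0.0000 0.0000 -1.0000
    outer loop
      vertex 16.0 10.0 0.0
      vertex 16.0 0.0 0.0
      vertex 0.0 0.0 0.0
    endloop
  endfacet
  facet normal 0.0000 0.0000 -1.0000
    outer loop
      vertex 5.0 10.0 0.0
      vertex 16.0 10.0 0.0
      vertex 0.0 0.0 0.0
    endloop
  endfacet
  facet normal 0.0000 0.0000 -1.0000
    outer loop
      vertex 5.0 28.0 0.0
      vertex 5.0 10.0 0.0
      vertex 0.0 0.0 0.0
    endloop
  endfacet
  facet normal 0.0000 0.0000 -1.0000
    outer loop
      vertex 0.0 28.0 0.0
      vertex 5.0 28.0 0.0
      vertex 0.0 0.0 0.0
    endloop
  endfacet
  facet normal 0.0000 0.0000 1.0000
    outer loop
      vertex 0.0 0.0 19.0
      vertex 16.0 0.0 19.0
      vertex 16.0 10.0 19.0
    endloop
  endfacet
  facet normal 0.0000 0.0000 1.0000
    outer loop
      vertex 0.0 0.0 19.0
      vertex 16.0 10.0 19.0
      vertex 5.0 10.0 19.0
    endloop
  endfacet
  facet normal 0.0000 0.0000 1.0000
    outer loop
      vertex 0.0 0.0 19.0
      vertex 5.0 10.0 19.0
      vertex 5.0 28.0 19.0
    endloop
  endfacet
  facet normal 0.0000 0.0000 1.0000
    outer loop
      vertex 0.0 0.0 19.0
      vertex 5.0 28.0 19.0
      vertex 0.0 28.0 19.0
    endloop
  endfacet
  facet normal 0.0000 -1.0000 0.0000
    outer loop
      vertex 0.0 0.0 0.0
      vertex 16.0 0.0 0.0
      vertex 16.0 0.0 19.0
    endloop
  endfacet
  facet normal 0.0000 -1.0000 0.0000
    outer loop
      vertex 0.0 0.0 0.0
      vertex 16.0 0.0 19.0
      vertex 0.0 0.0 19.0
    endloop
  endfacet
  facet normal 1.0000 0.0000 0.0000
    outer loop
      vertex 16.0 0.0 0.0
      vertex 16.0 10.0 0.0
      vertex 16.0 10.0 19.0
    endloop
  endfacet
  facet normal 1.0000 0.0000 0.0000
    outer loop
      vertex 16.0 0.0 0.0
      vertex 16.0 10.0 19.0
      vertex 16.0 0.0 19.0
    endloop
  endfacet
  facet normal 0.0000 1.0000 0.0000
    outer loop
      vertex 16.0 10.0 0.0
      vertex 5.0 10.0 0.0
      vertex 5.0 10.0 19.0
    endloop
  endfacet
  facet normal 0.0000 1.0000 0.0000
    outer loop
      vertex 16.0 10.0 0.0
      vertex 5.0 10.0 19.0
      vertex 16.0 10.0 19.0
    endloop
  endfacet
  facet normal 1.0000 0.0000 0.0000
    outer loop
      vertex 5.0 10.0 0.0
      vertex 5.0 28.0 0.0
      vertex 5.0 28.0 19.0
    endloop
  endfacet
  facet normal 1.0000 0.0000 0.0000
    outer loop
      vertex 5.0 10.0 0.0
      vertex 5.0 28.0 19.0
      vertex 5.0 10.0 19.0
    endloop
  endfacet
  facet normal 0.0000 1.0000 0.0000
    outer loop
      vertex 5.0 28.0 0.0
      vertex 0.0 28.0 0.0
      vertex 0.0 28.0 19.0
    endloop
  endfacet
  facet normal 0.0000 1.0000 0.0000
    outer loop
      vertex 5.0 28.0 0.0
      vertex 0.0 28.0 19.0
      vertex 5.0 28.0 19.0
    endloop
  endfacet
  facet normal -1.0000 0.0000 0.0000
    outer loop
      vertex 0.0 28.0 0.0
      vertex 0.0 0.0 0.0
      vertex 0.0 0.0 19.0
    endloop
  endfacet
  facet normal -1.0000 0.0000 0.0000
    outer loop
      vertex 0.0 28.0 0.0
      vertex 0.0 0.0 19.0
      vertex 0.0 28.0 19.0
    endloop
  endfacet
endsolid part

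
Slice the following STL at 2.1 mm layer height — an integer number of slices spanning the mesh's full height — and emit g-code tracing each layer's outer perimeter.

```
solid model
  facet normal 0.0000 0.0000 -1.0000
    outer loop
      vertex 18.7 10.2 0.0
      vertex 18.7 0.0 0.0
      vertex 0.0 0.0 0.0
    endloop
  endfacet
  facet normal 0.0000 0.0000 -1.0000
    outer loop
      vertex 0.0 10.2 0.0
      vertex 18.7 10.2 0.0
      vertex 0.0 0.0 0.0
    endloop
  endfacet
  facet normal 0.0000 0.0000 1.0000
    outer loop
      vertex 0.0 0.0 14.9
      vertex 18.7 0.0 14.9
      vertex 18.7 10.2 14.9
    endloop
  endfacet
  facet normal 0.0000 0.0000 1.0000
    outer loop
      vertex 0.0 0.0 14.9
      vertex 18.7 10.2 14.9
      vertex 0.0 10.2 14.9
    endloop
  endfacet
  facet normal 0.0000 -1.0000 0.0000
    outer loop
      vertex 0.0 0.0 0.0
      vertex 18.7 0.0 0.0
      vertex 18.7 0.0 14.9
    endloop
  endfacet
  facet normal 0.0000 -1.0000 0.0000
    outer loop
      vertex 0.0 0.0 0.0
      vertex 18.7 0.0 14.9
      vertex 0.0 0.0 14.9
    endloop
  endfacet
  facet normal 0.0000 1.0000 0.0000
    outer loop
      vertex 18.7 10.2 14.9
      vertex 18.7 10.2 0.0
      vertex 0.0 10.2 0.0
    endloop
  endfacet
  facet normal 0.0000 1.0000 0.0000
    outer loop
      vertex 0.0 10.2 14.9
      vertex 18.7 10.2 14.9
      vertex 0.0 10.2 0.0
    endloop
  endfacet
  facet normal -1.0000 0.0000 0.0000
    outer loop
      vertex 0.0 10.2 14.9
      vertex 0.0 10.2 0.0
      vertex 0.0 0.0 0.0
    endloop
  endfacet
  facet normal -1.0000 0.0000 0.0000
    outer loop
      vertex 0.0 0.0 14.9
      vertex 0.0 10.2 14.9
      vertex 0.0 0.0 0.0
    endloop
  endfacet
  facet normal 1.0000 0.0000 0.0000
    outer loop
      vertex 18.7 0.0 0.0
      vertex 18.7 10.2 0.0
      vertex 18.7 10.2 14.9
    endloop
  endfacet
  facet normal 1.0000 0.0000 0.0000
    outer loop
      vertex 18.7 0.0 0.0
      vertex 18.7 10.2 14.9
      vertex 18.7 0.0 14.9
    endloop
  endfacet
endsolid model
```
; perimeter-only toolpath
G21 ; units = mm
G90 ; absolute positioning
G28 ; home
; layer 1
G0 Z2.1
G0 X0.0 Y0.0
G1 X18.7 Y0.0
G1 X18.7 Y10.2
G1 X0.0 Y10.2
G1 X0.0 Y0.0
; layer 2
G0 Z4.3
G0 X0.0 Y0.0
G1 X18.7 Y0.0
G1 X18.7 Y10.2
G1 X0.0 Y10.2
G1 X0.0 Y0.0
; layer 3
G0 Z6.4
G0 X0.0 Y0.0
G1 X18.7 Y0.0
G1 X18.7 Y10.2
G1 X0.0 Y10.2
G1 X0.0 Y0.0
; layer 4
G0 Z8.5
G0 X0.0 Y0.0
G1 X18.7 Y0.0
G1 X18.7 Y10.2
G1 X0.0 Y10.2
G1 X0.0 Y0.0
; layer 5
G0 Z10.6
G0 X0.0 Y0.0
G1 X18.7 Y0.0
G1 X18.7 Y10.2
G1 X0.0 Y10.2
G1 X0.0 Y0.0
; layer 6
G0 Z12.8
G0 X0.0 Y0.0
G1 X18.7 Y0.0
G1 X18.7 Y10.2
G1 X0.0 Y10.2
G1 X0.0 Y0.0
; layer 7
G0 Z14.9
G0 X0.0 Y0.0
G1 X18.7 Y0.0
G1 X18.7 Y10.2
G1 X0.0 Y10.2
G1 X0.0 Y0.0
M2 ; end

The solid is a rectangular box, roughly 18.7 × 10.2 mm footprint and 14.9 mm tall. Slicing at Δz = 2.1 mm — 7 equal slices spanning the solid's height, so layer i sits at z = i·h/7 — gives 7 non-empty perimeters. Each is a 4-segment closed polygon; G0 lifts to the layer z and rapids to the start vertex, then G1 traces the edges.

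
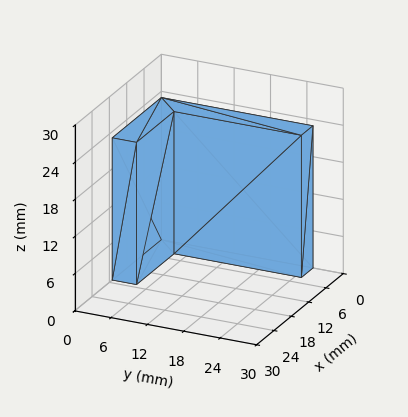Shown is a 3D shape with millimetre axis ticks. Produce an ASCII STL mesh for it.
Reading the render: the shape is an L-shaped prism: outer 17 × 25 mm, arm thicknesses ≈ 4 mm (horizontal) and 4 mm (vertical), extruded 23 mm in z (dimensions read to the nearest mm from the axis ticks). For the STL, each face is triangulated and given an outward normal.

solid part
  facet normal 0.0000 0.0000 -1.0000
    outer loop
      vertex 17.0 4.0 0.0
      vertex 17.0 0.0 0.0
      vertex 0.0 0.0 0.0
    endloop
  endfacet
  facet normal 0.0000 0.0000 -1.0000
    outer loop
      vertex 4.0 4.0 0.0
      vertex 17.0 4.0 0.0
      vertex 0.0 0.0 0.0
    endloop
  endfacet
  facet normal 0.0000 0.0000 -1.0000
    outer loop
      vertex 4.0 25.0 0.0
      vertex 4.0 4.0 0.0
      vertex 0.0 0.0 0.0
    endloop
  endfacet
  facet normal 0.0000 0.0000 -1.0000
    outer loop
      vertex 0.0 25.0 0.0
      vertex 4.0 25.0 0.0
      vertex 0.0 0.0 0.0
    endloop
  endfacet
  facet normal 0.0000 0.0000 1.0000
    outer loop
      vertex 0.0 0.0 23.0
      vertex 17.0 0.0 23.0
      vertex 17.0 4.0 23.0
    endloop
  endfacet
  facet normal 0.0000 0.0000 1.0000
    outer loop
      vertex 0.0 0.0 23.0
      vertex 17.0 4.0 23.0
      vertex 4.0 4.0 23.0
    endloop
  endfacet
  facet normal 0.0000 0.0000 1.0000
    outer loop
      vertex 0.0 0.0 23.0
      vertex 4.0 4.0 23.0
      vertex 4.0 25.0 23.0
    endloop
  endfacet
  facet normal 0.0000 0.0000 1.0000
    outer loop
      vertex 0.0 0.0 23.0
      vertex 4.0 25.0 23.0
      vertex 0.0 25.0 23.0
    endloop
  endfacet
  facet normal 0.0000 -1.0000 0.0000
    outer loop
      vertex 0.0 0.0 0.0
      vertex 17.0 0.0 0.0
      vertex 17.0 0.0 23.0
    endloop
  endfacet
  facet normal 0.0000 -1.0000 0.0000
    outer loop
      vertex 0.0 0.0 0.0
      vertex 17.0 0.0 23.0
      vertex 0.0 0.0 23.0
    endloop
  endfacet
  facet normal 1.0000 0.0000 0.0000
    outer loop
      vertex 17.0 0.0 0.0
      vertex 17.0 4.0 0.0
      vertex 17.0 4.0 23.0
    endloop
  endfacet
  facet normal 1.0000 0.0000 0.0000
    outer loop
      vertex 17.0 0.0 0.0
      vertex 17.0 4.0 23.0
      vertex 17.0 0.0 23.0
    endloop
  endfacet
  facet normal 0.0000 1.0000 0.0000
    outer loop
      vertex 17.0 4.0 0.0
      vertex 4.0 4.0 0.0
      vertex 4.0 4.0 23.0
    endloop
  endfacet
  facet normal 0.0000 1.0000 0.0000
    outer loop
      vertex 17.0 4.0 0.0
      vertex 4.0 4.0 23.0
      vertex 17.0 4.0 23.0
    endloop
  endfacet
  facet normal 1.0000 0.0000 0.0000
    outer loop
      vertex 4.0 4.0 0.0
      vertex 4.0 25.0 0.0
      vertex 4.0 25.0 23.0
    endloop
  endfacet
  facet normal 1.0000 0.0000 0.0000
    outer loop
      vertex 4.0 4.0 0.0
      vertex 4.0 25.0 23.0
      vertex 4.0 4.0 23.0
    endloop
  endfacet
  facet normal 0.0000 1.0000 0.0000
    outer loop
      vertex 4.0 25.0 0.0
      vertex 0.0 25.0 0.0
      vertex 0.0 25.0 23.0
    endloop
  endfacet
  facet normal 0.0000 1.0000 0.0000
    outer loop
      vertex 4.0 25.0 0.0
      vertex 0.0 25.0 23.0
      vertex 4.0 25.0 23.0
    endloop
  endfacet
  facet normal -1.0000 0.0000 0.0000
    outer loop
      vertex 0.0 25.0 0.0
      vertex 0.0 0.0 0.0
      vertex 0.0 0.0 23.0
    endloop
  endfacet
  facet normal -1.0000 0.0000 0.0000
    outer loop
      vertex 0.0 25.0 0.0
      vertex 0.0 0.0 23.0
      vertex 0.0 25.0 23.0
    endloop
  endfacet
endsolid part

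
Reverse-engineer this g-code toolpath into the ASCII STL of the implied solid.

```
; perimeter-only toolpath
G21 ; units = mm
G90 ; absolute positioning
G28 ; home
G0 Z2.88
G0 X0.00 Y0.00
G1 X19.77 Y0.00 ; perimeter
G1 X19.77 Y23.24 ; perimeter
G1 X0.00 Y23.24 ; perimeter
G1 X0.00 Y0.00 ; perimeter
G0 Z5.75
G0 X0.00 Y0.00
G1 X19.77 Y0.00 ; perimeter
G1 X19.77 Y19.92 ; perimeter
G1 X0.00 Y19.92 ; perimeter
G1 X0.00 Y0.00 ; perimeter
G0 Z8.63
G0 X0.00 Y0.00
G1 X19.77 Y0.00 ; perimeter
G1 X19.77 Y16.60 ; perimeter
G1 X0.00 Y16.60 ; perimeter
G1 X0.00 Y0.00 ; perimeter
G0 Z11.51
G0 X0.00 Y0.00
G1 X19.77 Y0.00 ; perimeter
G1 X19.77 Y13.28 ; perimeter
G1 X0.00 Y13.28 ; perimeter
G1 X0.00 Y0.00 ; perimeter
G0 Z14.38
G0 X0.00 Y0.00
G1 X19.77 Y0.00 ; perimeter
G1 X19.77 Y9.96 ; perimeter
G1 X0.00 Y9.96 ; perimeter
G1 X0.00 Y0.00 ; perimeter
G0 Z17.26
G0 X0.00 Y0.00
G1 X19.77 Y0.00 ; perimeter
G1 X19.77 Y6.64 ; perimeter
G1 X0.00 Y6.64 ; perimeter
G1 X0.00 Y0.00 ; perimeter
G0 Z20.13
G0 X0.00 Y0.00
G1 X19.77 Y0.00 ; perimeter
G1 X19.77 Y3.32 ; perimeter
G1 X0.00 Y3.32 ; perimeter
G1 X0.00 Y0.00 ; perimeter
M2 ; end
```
solid part
  facet normal 0.0000 0.0000 -1.0000
    outer loop
      vertex 19.77 26.56 0.00
      vertex 19.77 0.00 0.00
      vertex 0.00 0.00 0.00
    endloop
  endfacet
  facet normal 0.0000 0.0000 -1.0000
    outer loop
      vertex 0.00 26.56 0.00
      vertex 19.77 26.56 0.00
      vertex 0.00 0.00 0.00
    endloop
  endfacet
  facet normal 0.0000 -1.0000 0.0000
    outer loop
      vertex 0.00 0.00 0.00
      vertex 19.77 0.00 0.00
      vertex 19.77 0.00 23.01
    endloop
  endfacet
  facet normal 0.0000 -1.0000 0.0000
    outer loop
      vertex 0.00 0.00 0.00
      vertex 19.77 0.00 23.01
      vertex 0.00 0.00 23.01
    endloop
  endfacet
  facet normal 0.0000 0.6548 0.7558
    outer loop
      vertex 0.00 0.00 23.01
      vertex 19.77 0.00 23.01
      vertex 19.77 26.56 0.00
    endloop
  endfacet
  facet normal 0.0000 0.6548 0.7558
    outer loop
      vertex 0.00 0.00 23.01
      vertex 19.77 26.56 0.00
      vertex 0.00 26.56 0.00
    endloop
  endfacet
  facet normal -1.0000 0.0000 0.0000
    outer loop
      vertex 0.00 0.00 23.01
      vertex 0.00 26.56 0.00
      vertex 0.00 0.00 0.00
    endloop
  endfacet
  facet normal 1.0000 0.0000 0.0000
    outer loop
      vertex 19.77 0.00 0.00
      vertex 19.77 26.56 0.00
      vertex 19.77 0.00 23.01
    endloop
  endfacet
endsolid part

The G0 Z moves step by Δz≈2.88 mm. The G1 loops shrink linearly with z, so the solid tapers from its base footprint up to z≈23. Closing with a flat bottom cap and the tapered top and triangulating gives 8 facets — a wedge (ramp): 19.8 × 26.6 mm base, rising to 23 mm along the y=0 edge and sloping linearly to z=0 at y=26.6.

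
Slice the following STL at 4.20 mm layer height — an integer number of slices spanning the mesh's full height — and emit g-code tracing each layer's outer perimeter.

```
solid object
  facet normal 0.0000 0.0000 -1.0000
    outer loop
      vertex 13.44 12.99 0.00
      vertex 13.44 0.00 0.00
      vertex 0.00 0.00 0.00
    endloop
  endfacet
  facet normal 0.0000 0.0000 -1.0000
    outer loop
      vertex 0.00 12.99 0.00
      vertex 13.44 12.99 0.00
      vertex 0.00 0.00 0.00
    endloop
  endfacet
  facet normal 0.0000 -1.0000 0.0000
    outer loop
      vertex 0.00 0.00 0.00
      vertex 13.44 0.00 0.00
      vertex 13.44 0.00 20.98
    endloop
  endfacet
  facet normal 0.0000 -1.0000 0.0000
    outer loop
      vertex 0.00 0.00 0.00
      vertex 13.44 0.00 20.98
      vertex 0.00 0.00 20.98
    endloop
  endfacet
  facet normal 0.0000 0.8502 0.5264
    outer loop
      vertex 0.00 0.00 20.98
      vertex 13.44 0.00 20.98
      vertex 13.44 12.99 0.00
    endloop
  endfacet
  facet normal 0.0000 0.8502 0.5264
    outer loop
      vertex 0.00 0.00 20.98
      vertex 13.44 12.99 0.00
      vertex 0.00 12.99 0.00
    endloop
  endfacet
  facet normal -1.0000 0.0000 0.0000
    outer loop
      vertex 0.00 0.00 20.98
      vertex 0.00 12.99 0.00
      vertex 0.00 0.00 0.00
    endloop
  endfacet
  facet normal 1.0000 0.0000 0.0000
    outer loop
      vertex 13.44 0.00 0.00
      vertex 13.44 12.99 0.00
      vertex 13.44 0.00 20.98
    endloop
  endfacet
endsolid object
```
; perimeter-only toolpath
G21 ; units = mm
G90 ; absolute positioning
G28 ; home
; layer 1
G0 Z4.20
G0 X0.00 Y0.00
G1 X13.44 Y0.00
G1 X13.44 Y10.39
G1 X0.00 Y10.39
G1 X0.00 Y0.00
; layer 2
G0 Z8.39
G0 X0.00 Y0.00
G1 X13.44 Y0.00
G1 X13.44 Y7.79
G1 X0.00 Y7.79
G1 X0.00 Y0.00
; layer 3
G0 Z12.59
G0 X0.00 Y0.00
G1 X13.44 Y0.00
G1 X13.44 Y5.20
G1 X0.00 Y5.20
G1 X0.00 Y0.00
; layer 4
G0 Z16.78
G0 X0.00 Y0.00
G1 X13.44 Y0.00
G1 X13.44 Y2.60
G1 X0.00 Y2.60
G1 X0.00 Y0.00
M2 ; end

The solid is a wedge (ramp): 13.4 × 13 mm base, rising to 21 mm along the y=0 edge and sloping linearly to z=0 at y=13. Slicing at Δz = 4.20 mm — 5 equal slices spanning the solid's height, so layer i sits at z = i·h/5 — gives 4 non-empty perimeters. Each is a 4-segment closed polygon; G0 lifts to the layer z and rapids to the start vertex, then G1 traces the edges. The cross-section shrinks linearly with z (the slice at the apex is degenerate and omitted).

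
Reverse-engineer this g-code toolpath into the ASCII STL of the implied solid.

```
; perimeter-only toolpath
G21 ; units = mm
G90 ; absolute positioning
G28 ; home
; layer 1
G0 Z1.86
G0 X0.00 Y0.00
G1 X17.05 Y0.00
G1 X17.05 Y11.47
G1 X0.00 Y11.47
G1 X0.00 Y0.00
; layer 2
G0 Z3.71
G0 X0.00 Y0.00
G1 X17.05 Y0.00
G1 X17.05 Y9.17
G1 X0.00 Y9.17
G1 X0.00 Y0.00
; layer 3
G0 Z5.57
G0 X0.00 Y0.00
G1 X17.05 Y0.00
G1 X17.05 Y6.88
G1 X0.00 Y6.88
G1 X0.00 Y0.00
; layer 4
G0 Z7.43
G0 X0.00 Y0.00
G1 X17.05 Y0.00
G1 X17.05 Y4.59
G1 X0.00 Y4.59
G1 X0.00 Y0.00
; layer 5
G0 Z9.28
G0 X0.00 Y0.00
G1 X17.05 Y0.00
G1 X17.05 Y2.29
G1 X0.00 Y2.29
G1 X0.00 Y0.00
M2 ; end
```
solid part
  facet normal 0.0000 0.0000 -1.0000
    outer loop
      vertex 17.05 13.76 0.00
      vertex 17.05 0.00 0.00
      vertex 0.00 0.00 0.00
    endloop
  endfacet
  facet normal 0.0000 0.0000 -1.0000
    outer loop
      vertex 0.00 13.76 0.00
      vertex 17.05 13.76 0.00
      vertex 0.00 0.00 0.00
    endloop
  endfacet
  facet normal 0.0000 -1.0000 0.0000
    outer loop
      vertex 0.00 0.00 0.00
      vertex 17.05 0.00 0.00
      vertex 17.05 0.00 11.14
    endloop
  endfacet
  facet normal 0.0000 -1.0000 0.0000
    outer loop
      vertex 0.00 0.00 0.00
      vertex 17.05 0.00 11.14
      vertex 0.00 0.00 11.14
    endloop
  endfacet
  facet normal 0.0000 0.6292 0.7772
    outer loop
      vertex 0.00 0.00 11.14
      vertex 17.05 0.00 11.14
      vertex 17.05 13.76 0.00
    endloop
  endfacet
  facet normal 0.0000 0.6292 0.7772
    outer loop
      vertex 0.00 0.00 11.14
      vertex 17.05 13.76 0.00
      vertex 0.00 13.76 0.00
    endloop
  endfacet
  facet normal -1.0000 0.0000 0.0000
    outer loop
      vertex 0.00 0.00 11.14
      vertex 0.00 13.76 0.00
      vertex 0.00 0.00 0.00
    endloop
  endfacet
  facet normal 1.0000 0.0000 0.0000
    outer loop
      vertex 17.05 0.00 0.00
      vertex 17.05 13.76 0.00
      vertex 17.05 0.00 11.14
    endloop
  endfacet
endsolid part

The G0 Z moves step by Δz≈1.86 mm. The G1 loops shrink linearly with z, so the solid tapers from its base footprint up to z≈11.1. Closing with a flat bottom cap and the tapered top and triangulating gives 8 facets — a wedge (ramp): 17.1 × 13.8 mm base, rising to 11.1 mm along the y=0 edge and sloping linearly to z=0 at y=13.8.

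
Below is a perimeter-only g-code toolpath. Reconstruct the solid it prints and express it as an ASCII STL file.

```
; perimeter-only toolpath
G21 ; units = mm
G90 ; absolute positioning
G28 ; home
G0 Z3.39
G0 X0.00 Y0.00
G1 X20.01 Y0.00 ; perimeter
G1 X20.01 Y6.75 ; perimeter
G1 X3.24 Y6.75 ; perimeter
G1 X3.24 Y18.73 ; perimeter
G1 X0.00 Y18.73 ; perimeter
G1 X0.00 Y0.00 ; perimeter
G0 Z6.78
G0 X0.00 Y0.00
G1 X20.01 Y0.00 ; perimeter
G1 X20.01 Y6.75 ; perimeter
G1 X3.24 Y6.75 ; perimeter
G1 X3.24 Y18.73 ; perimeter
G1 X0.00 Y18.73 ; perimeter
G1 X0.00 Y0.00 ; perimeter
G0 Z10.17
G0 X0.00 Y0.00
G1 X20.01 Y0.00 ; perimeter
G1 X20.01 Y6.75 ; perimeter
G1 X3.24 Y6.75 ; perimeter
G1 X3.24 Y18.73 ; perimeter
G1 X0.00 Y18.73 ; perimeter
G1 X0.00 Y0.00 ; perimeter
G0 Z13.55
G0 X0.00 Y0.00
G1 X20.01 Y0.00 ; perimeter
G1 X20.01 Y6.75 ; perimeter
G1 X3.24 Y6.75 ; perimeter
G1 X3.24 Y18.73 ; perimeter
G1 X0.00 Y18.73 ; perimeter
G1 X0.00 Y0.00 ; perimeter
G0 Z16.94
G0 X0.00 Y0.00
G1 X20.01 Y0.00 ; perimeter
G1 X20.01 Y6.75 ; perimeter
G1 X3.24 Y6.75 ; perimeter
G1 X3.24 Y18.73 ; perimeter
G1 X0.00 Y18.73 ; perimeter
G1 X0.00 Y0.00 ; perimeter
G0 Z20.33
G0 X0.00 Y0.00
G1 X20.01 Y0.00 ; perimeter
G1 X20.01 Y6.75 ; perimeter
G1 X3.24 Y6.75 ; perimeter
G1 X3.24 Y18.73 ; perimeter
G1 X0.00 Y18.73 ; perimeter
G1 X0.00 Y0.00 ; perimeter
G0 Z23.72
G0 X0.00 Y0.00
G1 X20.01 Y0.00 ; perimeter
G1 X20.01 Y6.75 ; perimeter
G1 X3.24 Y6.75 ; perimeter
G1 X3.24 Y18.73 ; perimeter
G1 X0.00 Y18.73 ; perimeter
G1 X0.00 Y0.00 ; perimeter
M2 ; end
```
solid part
  facet normal 0.0000 0.0000 -1.0000
    outer loop
      vertex 20.01 6.75 0.00
      vertex 20.01 0.00 0.00
      vertex 0.00 0.00 0.00
    endloop
  endfacet
  facet normal 0.0000 0.0000 -1.0000
    outer loop
      vertex 3.24 6.75 0.00
      vertex 20.01 6.75 0.00
      vertex 0.00 0.00 0.00
    endloop
  endfacet
  facet normal 0.0000 0.0000 -1.0000
    outer loop
      vertex 3.24 18.73 0.00
      vertex 3.24 6.75 0.00
      vertex 0.00 0.00 0.00
    endloop
  endfacet
  facet normal 0.0000 0.0000 -1.0000
    outer loop
      vertex 0.00 18.73 0.00
      vertex 3.24 18.73 0.00
      vertex 0.00 0.00 0.00
    endloop
  endfacet
  facet normal 0.0000 0.0000 1.0000
    outer loop
      vertex 0.00 0.00 23.72
      vertex 20.01 0.00 23.72
      vertex 20.01 6.75 23.72
    endloop
  endfacet
  facet normal 0.0000 0.0000 1.0000
    outer loop
      vertex 0.00 0.00 23.72
      vertex 20.01 6.75 23.72
      vertex 3.24 6.75 23.72
    endloop
  endfacet
  facet normal 0.0000 0.0000 1.0000
    outer loop
      vertex 0.00 0.00 23.72
      vertex 3.24 6.75 23.72
      vertex 3.24 18.73 23.72
    endloop
  endfacet
  facet normal 0.0000 0.0000 1.0000
    outer loop
      vertex 0.00 0.00 23.72
      vertex 3.24 18.73 23.72
      vertex 0.00 18.73 23.72
    endloop
  endfacet
  facet normal 0.0000 -1.0000 0.0000
    outer loop
      vertex 0.00 0.00 0.00
      vertex 20.01 0.00 0.00
      vertex 20.01 0.00 23.72
    endloop
  endfacet
  facet normal 0.0000 -1.0000 0.0000
    outer loop
      vertex 0.00 0.00 0.00
      vertex 20.01 0.00 23.72
      vertex 0.00 0.00 23.72
    endloop
  endfacet
  facet normal 1.0000 0.0000 0.0000
    outer loop
      vertex 20.01 0.00 0.00
      vertex 20.01 6.75 0.00
      vertex 20.01 6.75 23.72
    endloop
  endfacet
  facet normal 1.0000 0.0000 0.0000
    outer loop
      vertex 20.01 0.00 0.00
      vertex 20.01 6.75 23.72
      vertex 20.01 0.00 23.72
    endloop
  endfacet
  facet normal 0.0000 1.0000 0.0000
    outer loop
      vertex 20.01 6.75 0.00
      vertex 3.24 6.75 0.00
      vertex 3.24 6.75 23.72
    endloop
  endfacet
  facet normal 0.0000 1.0000 0.0000
    outer loop
      vertex 20.01 6.75 0.00
      vertex 3.24 6.75 23.72
      vertex 20.01 6.75 23.72
    endloop
  endfacet
  facet normal 1.0000 0.0000 0.0000
    outer loop
      vertex 3.24 6.75 0.00
      vertex 3.24 18.73 0.00
      vertex 3.24 18.73 23.72
    endloop
  endfacet
  facet normal 1.0000 0.0000 0.0000
    outer loop
      vertex 3.24 6.75 0.00
      vertex 3.24 18.73 23.72
      vertex 3.24 6.75 23.72
    endloop
  endfacet
  facet normal 0.0000 1.0000 0.0000
    outer loop
      vertex 3.24 18.73 0.00
      vertex 0.00 18.73 0.00
      vertex 0.00 18.73 23.72
    endloop
  endfacet
  facet normal 0.0000 1.0000 0.0000
    outer loop
      vertex 3.24 18.73 0.00
      vertex 0.00 18.73 23.72
      vertex 3.24 18.73 23.72
    endloop
  endfacet
  facet normal -1.0000 0.0000 0.0000
    outer loop
      vertex 0.00 18.73 0.00
      vertex 0.00 0.00 0.00
      vertex 0.00 0.00 23.72
    endloop
  endfacet
  facet normal -1.0000 0.0000 0.0000
    outer loop
      vertex 0.00 18.73 0.00
      vertex 0.00 0.00 23.72
      vertex 0.00 18.73 23.72
    endloop
  endfacet
endsolid part

The G0 Z moves step by Δz≈3.39 mm. Every layer's G1 loop is the same polygon, so the solid is a straight extrusion of it from z=0 to z≈23.7. Closing with flat bottom and top caps and triangulating gives 20 facets — an L-shaped prism: outer 20 × 18.7 mm, arm thicknesses ≈ 6.75 mm (horizontal) and 3.24 mm (vertical), extruded 23.7 mm in z.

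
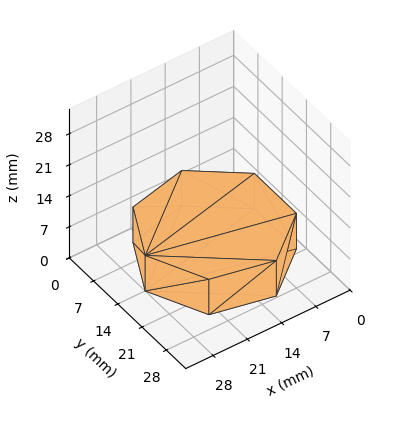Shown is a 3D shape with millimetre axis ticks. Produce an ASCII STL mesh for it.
Reading the render: the shape is a regular 7-sided prism (a cylinder approximated with 7 flat sides), circumscribed radius ≈ 14 mm, height ≈ 8 mm (dimensions read to the nearest mm from the axis ticks). For the STL, each face is triangulated and given an outward normal.

solid part
  facet normal 0.0000 0.0000 -1.0000
    outer loop
      vertex 10.88 27.65 0.00
      vertex 22.73 24.95 0.00
      vertex 28.00 14.00 0.00
    endloop
  endfacet
  facet normal 0.0000 0.0000 -1.0000
    outer loop
      vertex 1.39 20.07 0.00
      vertex 10.88 27.65 0.00
      vertex 28.00 14.00 0.00
    endloop
  endfacet
  facet normal 0.0000 0.0000 -1.0000
    outer loop
      vertex 1.39 7.93 0.00
      vertex 1.39 20.07 0.00
      vertex 28.00 14.00 0.00
    endloop
  endfacet
  facet normal 0.0000 0.0000 -1.0000
    outer loop
      vertex 10.88 0.35 0.00
      vertex 1.39 7.93 0.00
      vertex 28.00 14.00 0.00
    endloop
  endfacet
  facet normal 0.0000 0.0000 -1.0000
    outer loop
      vertex 22.73 3.05 0.00
      vertex 10.88 0.35 0.00
      vertex 28.00 14.00 0.00
    endloop
  endfacet
  facet normal 0.0000 0.0000 1.0000
    outer loop
      vertex 28.00 14.00 8.00
      vertex 22.73 24.95 8.00
      vertex 10.88 27.65 8.00
    endloop
  endfacet
  facet normal 0.0000 0.0000 1.0000
    outer loop
      vertex 28.00 14.00 8.00
      vertex 10.88 27.65 8.00
      vertex 1.39 20.07 8.00
    endloop
  endfacet
  facet normal 0.0000 0.0000 1.0000
    outer loop
      vertex 28.00 14.00 8.00
      vertex 1.39 20.07 8.00
      vertex 1.39 7.93 8.00
    endloop
  endfacet
  facet normal 0.0000 0.0000 1.0000
    outer loop
      vertex 28.00 14.00 8.00
      vertex 1.39 7.93 8.00
      vertex 10.88 0.35 8.00
    endloop
  endfacet
  facet normal 0.0000 0.0000 1.0000
    outer loop
      vertex 28.00 14.00 8.00
      vertex 10.88 0.35 8.00
      vertex 22.73 3.05 8.00
    endloop
  endfacet
  facet normal 0.9011 0.4337 0.0000
    outer loop
      vertex 28.00 14.00 0.00
      vertex 22.73 24.95 0.00
      vertex 22.73 24.95 8.00
    endloop
  endfacet
  facet normal 0.9011 0.4337 0.0000
    outer loop
      vertex 28.00 14.00 0.00
      vertex 22.73 24.95 8.00
      vertex 28.00 14.00 8.00
    endloop
  endfacet
  facet normal 0.2222 0.9750 0.0000
    outer loop
      vertex 22.73 24.95 0.00
      vertex 10.88 27.65 0.00
      vertex 10.88 27.65 8.00
    endloop
  endfacet
  facet normal 0.2222 0.9750 0.0000
    outer loop
      vertex 22.73 24.95 0.00
      vertex 10.88 27.65 8.00
      vertex 22.73 24.95 8.00
    endloop
  endfacet
  facet normal -0.6241 0.7814 0.0000
    outer loop
      vertex 10.88 27.65 0.00
      vertex 1.39 20.07 0.00
      vertex 1.39 20.07 8.00
    endloop
  endfacet
  facet normal -0.6241 0.7814 0.0000
    outer loop
      vertex 10.88 27.65 0.00
      vertex 1.39 20.07 8.00
      vertex 10.88 27.65 8.00
    endloop
  endfacet
  facet normal -1.0000 0.0000 0.0000
    outer loop
      vertex 1.39 20.07 0.00
      vertex 1.39 7.93 0.00
      vertex 1.39 7.93 8.00
    endloop
  endfacet
  facet normal -1.0000 0.0000 0.0000
    outer loop
      vertex 1.39 20.07 0.00
      vertex 1.39 7.93 8.00
      vertex 1.39 20.07 8.00
    endloop
  endfacet
  facet normal -0.6241 -0.7814 0.0000
    outer loop
      vertex 1.39 7.93 0.00
      vertex 10.88 0.35 0.00
      vertex 10.88 0.35 8.00
    endloop
  endfacet
  facet normal -0.6241 -0.7814 0.0000
    outer loop
      vertex 1.39 7.93 0.00
      vertex 10.88 0.35 8.00
      vertex 1.39 7.93 8.00
    endloop
  endfacet
  facet normal 0.2222 -0.9750 0.0000
    outer loop
      vertex 10.88 0.35 0.00
      vertex 22.73 3.05 0.00
      vertex 22.73 3.05 8.00
    endloop
  endfacet
  facet normal 0.2222 -0.9750 0.0000
    outer loop
      vertex 10.88 0.35 0.00
      vertex 22.73 3.05 8.00
      vertex 10.88 0.35 8.00
    endloop
  endfacet
  facet normal 0.9011 -0.4337 0.0000
    outer loop
      vertex 22.73 3.05 0.00
      vertex 28.00 14.00 0.00
      vertex 28.00 14.00 8.00
    endloop
  endfacet
  facet normal 0.9011 -0.4337 0.0000
    outer loop
      vertex 22.73 3.05 0.00
      vertex 28.00 14.00 8.00
      vertex 22.73 3.05 8.00
    endloop
  endfacet
endsolid part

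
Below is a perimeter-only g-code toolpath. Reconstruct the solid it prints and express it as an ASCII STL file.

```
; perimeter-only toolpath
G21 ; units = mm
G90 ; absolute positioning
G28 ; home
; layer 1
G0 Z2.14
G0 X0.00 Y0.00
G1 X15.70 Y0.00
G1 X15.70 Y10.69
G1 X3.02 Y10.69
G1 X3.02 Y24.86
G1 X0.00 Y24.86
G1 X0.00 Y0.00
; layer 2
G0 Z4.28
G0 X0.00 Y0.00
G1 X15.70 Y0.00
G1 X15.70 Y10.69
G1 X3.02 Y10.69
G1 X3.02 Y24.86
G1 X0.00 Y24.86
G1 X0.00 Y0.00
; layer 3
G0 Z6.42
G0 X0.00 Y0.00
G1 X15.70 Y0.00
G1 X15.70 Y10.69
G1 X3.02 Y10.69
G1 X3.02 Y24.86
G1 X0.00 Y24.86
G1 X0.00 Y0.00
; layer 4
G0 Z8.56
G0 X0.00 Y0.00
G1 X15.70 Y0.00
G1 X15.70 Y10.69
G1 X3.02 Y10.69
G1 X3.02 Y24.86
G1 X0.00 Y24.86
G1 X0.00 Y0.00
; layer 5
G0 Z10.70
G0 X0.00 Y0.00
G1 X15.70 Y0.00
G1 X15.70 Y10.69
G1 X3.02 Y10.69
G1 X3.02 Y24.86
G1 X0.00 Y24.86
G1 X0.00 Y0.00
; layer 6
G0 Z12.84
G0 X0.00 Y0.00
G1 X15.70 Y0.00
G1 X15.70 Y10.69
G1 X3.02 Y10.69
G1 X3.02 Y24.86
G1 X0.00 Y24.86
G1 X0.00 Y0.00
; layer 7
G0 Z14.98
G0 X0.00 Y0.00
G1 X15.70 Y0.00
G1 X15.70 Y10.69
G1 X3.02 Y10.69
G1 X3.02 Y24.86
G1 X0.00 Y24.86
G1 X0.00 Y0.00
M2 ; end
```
solid part
  facet normal 0.0000 0.0000 -1.0000
    outer loop
      vertex 15.70 10.69 0.00
      vertex 15.70 0.00 0.00
      vertex 0.00 0.00 0.00
    endloop
  endfacet
  facet normal 0.0000 0.0000 -1.0000
    outer loop
      vertex 3.02 10.69 0.00
      vertex 15.70 10.69 0.00
      vertex 0.00 0.00 0.00
    endloop
  endfacet
  facet normal 0.0000 0.0000 -1.0000
    outer loop
      vertex 3.02 24.86 0.00
      vertex 3.02 10.69 0.00
      vertex 0.00 0.00 0.00
    endloop
  endfacet
  facet normal 0.0000 0.0000 -1.0000
    outer loop
      vertex 0.00 24.86 0.00
      vertex 3.02 24.86 0.00
      vertex 0.00 0.00 0.00
    endloop
  endfacet
  facet normal 0.0000 0.0000 1.0000
    outer loop
      vertex 0.00 0.00 14.98
      vertex 15.70 0.00 14.98
      vertex 15.70 10.69 14.98
    endloop
  endfacet
  facet normal 0.0000 0.0000 1.0000
    outer loop
      vertex 0.00 0.00 14.98
      vertex 15.70 10.69 14.98
      vertex 3.02 10.69 14.98
    endloop
  endfacet
  facet normal 0.0000 0.0000 1.0000
    outer loop
      vertex 0.00 0.00 14.98
      vertex 3.02 10.69 14.98
      vertex 3.02 24.86 14.98
    endloop
  endfacet
  facet normal 0.0000 0.0000 1.0000
    outer loop
      vertex 0.00 0.00 14.98
      vertex 3.02 24.86 14.98
      vertex 0.00 24.86 14.98
    endloop
  endfacet
  facet normal 0.0000 -1.0000 0.0000
    outer loop
      vertex 0.00 0.00 0.00
      vertex 15.70 0.00 0.00
      vertex 15.70 0.00 14.98
    endloop
  endfacet
  facet normal 0.0000 -1.0000 0.0000
    outer loop
      vertex 0.00 0.00 0.00
      vertex 15.70 0.00 14.98
      vertex 0.00 0.00 14.98
    endloop
  endfacet
  facet normal 1.0000 0.0000 0.0000
    outer loop
      vertex 15.70 0.00 0.00
      vertex 15.70 10.69 0.00
      vertex 15.70 10.69 14.98
    endloop
  endfacet
  facet normal 1.0000 0.0000 0.0000
    outer loop
      vertex 15.70 0.00 0.00
      vertex 15.70 10.69 14.98
      vertex 15.70 0.00 14.98
    endloop
  endfacet
  facet normal 0.0000 1.0000 0.0000
    outer loop
      vertex 15.70 10.69 0.00
      vertex 3.02 10.69 0.00
      vertex 3.02 10.69 14.98
    endloop
  endfacet
  facet normal 0.0000 1.0000 0.0000
    outer loop
      vertex 15.70 10.69 0.00
      vertex 3.02 10.69 14.98
      vertex 15.70 10.69 14.98
    endloop
  endfacet
  facet normal 1.0000 0.0000 0.0000
    outer loop
      vertex 3.02 10.69 0.00
      vertex 3.02 24.86 0.00
      vertex 3.02 24.86 14.98
    endloop
  endfacet
  facet normal 1.0000 0.0000 0.0000
    outer loop
      vertex 3.02 10.69 0.00
      vertex 3.02 24.86 14.98
      vertex 3.02 10.69 14.98
    endloop
  endfacet
  facet normal 0.0000 1.0000 0.0000
    outer loop
      vertex 3.02 24.86 0.00
      vertex 0.00 24.86 0.00
      vertex 0.00 24.86 14.98
    endloop
  endfacet
  facet normal 0.0000 1.0000 0.0000
    outer loop
      vertex 3.02 24.86 0.00
      vertex 0.00 24.86 14.98
      vertex 3.02 24.86 14.98
    endloop
  endfacet
  facet normal -1.0000 0.0000 0.0000
    outer loop
      vertex 0.00 24.86 0.00
      vertex 0.00 0.00 0.00
      vertex 0.00 0.00 14.98
    endloop
  endfacet
  facet normal -1.0000 0.0000 0.0000
    outer loop
      vertex 0.00 24.86 0.00
      vertex 0.00 0.00 14.98
      vertex 0.00 24.86 14.98
    endloop
  endfacet
endsolid part

The G0 Z moves step by Δz≈2.14 mm. Every layer's G1 loop is the same polygon, so the solid is a straight extrusion of it from z=0 to z≈15. Closing with flat bottom and top caps and triangulating gives 20 facets — an L-shaped prism: outer 15.7 × 24.9 mm, arm thicknesses ≈ 10.7 mm (horizontal) and 3.02 mm (vertical), extruded 15 mm in z.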